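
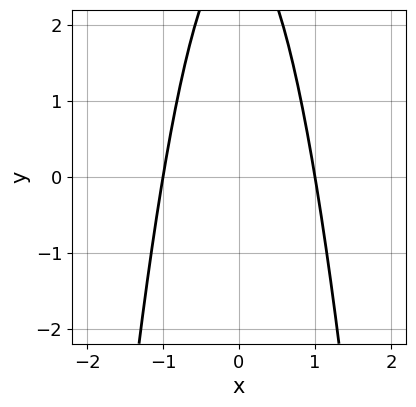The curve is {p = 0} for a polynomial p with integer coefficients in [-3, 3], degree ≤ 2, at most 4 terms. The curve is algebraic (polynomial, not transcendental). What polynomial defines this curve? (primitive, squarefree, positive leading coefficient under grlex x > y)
3*x^2 + y - 3

(a) deg p = 2. A generic line meets the curve in up to 2 points.
(b) Symmetries: mirror symmetry x ↦ −x ⇒ only even powers of x.
(c) Against the integer gridlines: among the integer gridlines, it crosses the x-axis at x ∈ {-1, 1}; it misses every integer gridline on the y-axis.
(d) Solving for integer coefficients yields p as stated.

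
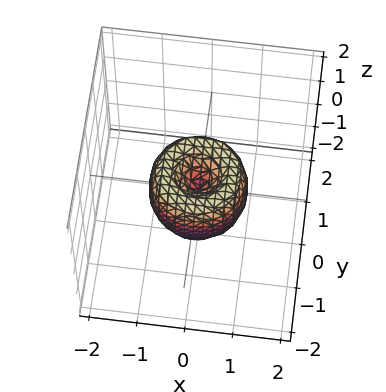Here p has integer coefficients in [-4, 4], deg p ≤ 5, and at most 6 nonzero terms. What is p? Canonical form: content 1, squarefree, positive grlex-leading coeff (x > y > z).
deg p = 4. No degree-3 surface has this shape.
Symmetries: the surface is invariant under rotation about z: p = q(x² + y², z).
From the visible intercepts: the x-axis gridline crossings are at x ∈ {-1, 0, 1}; the y-axis gridline crossings are at y ∈ {-1, 0, 1}; it meets the z-axis at z = 0 (among the integer gridlines); a circular section at z = 0 has radius exactly 1.
The integer polynomial consistent with all of this is the stated p.

2*x^4 + 4*x^2*y^2 + 2*y^4 - 2*x^2 - 2*y^2 + z^2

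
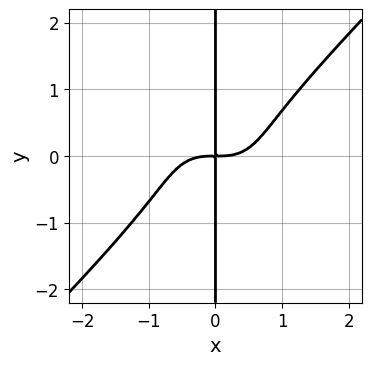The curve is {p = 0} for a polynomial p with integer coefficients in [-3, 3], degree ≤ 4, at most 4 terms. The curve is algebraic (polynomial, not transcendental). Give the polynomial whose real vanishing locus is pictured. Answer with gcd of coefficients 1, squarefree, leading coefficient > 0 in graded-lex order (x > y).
x^4 - x*y^3 - x*y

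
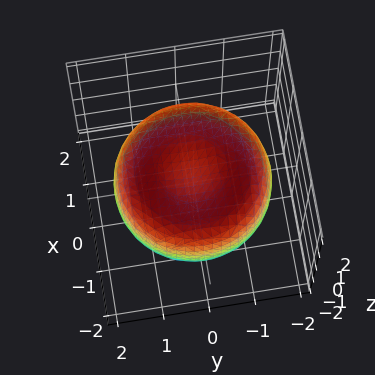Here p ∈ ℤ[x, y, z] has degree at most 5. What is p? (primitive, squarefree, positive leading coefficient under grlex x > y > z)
The degree is 4 — the shape is more complex than any degree-3 surface.
Symmetries: rotational symmetry about the z-axis ⇒ p depends on x, y only through x² + y².
Observable constraints: a circular section at z = 1 has radius exactly 1.
Putting this together gives p.

x^4 + 2*x^2*y^2 + y^4 - 2*x^2 - 2*y^2 + 3*z^2 - 2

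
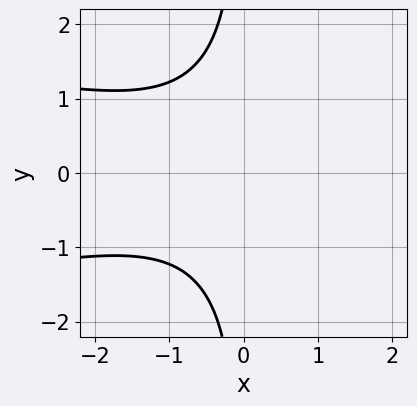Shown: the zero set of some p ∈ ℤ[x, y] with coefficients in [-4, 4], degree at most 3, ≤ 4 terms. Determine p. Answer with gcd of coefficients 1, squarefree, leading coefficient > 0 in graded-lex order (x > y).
2*x*y^2 + x^2 + x + 3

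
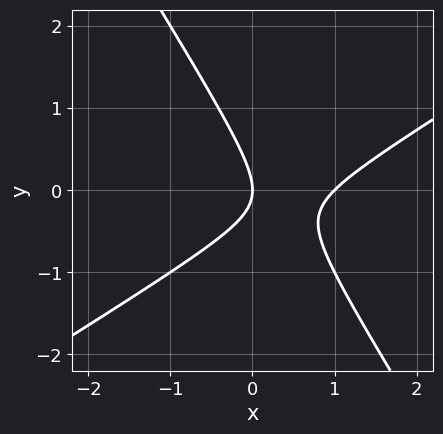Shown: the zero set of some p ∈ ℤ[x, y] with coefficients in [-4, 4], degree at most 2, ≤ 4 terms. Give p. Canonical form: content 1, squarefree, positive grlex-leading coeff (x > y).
x^2 - x*y - y^2 - x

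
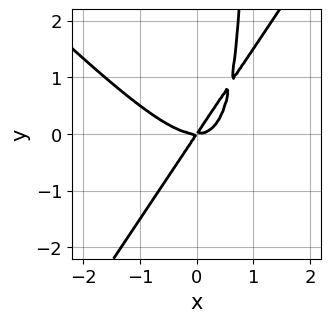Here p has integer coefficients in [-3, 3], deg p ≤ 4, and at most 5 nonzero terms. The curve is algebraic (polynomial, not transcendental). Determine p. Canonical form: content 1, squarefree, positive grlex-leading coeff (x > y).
(a) The degree is 3 — the shape is more complex than any degree-2 curve.
(b) Observable constraints: one y-axis crossing is at y = 0; it meets the x-axis at x = 0 (among the integer gridlines).
(c) Solving for integer coefficients yields p as stated.

3*x^3 + x^2*y - 2*x*y^2 - 3*x*y + 2*y^2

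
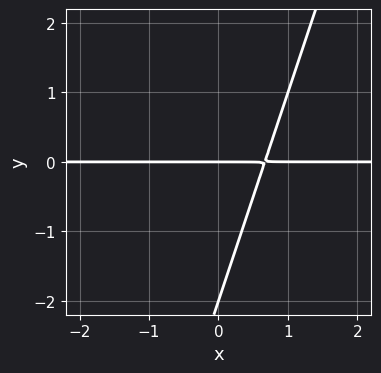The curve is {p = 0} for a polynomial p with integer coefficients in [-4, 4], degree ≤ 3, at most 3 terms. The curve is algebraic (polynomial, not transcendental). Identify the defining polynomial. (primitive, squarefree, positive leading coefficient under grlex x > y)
3*x*y - y^2 - 2*y

(a) deg p = 2. A generic line meets the curve in up to 2 points.
(b) Reading off the gridlines: the visible x-axis segment lies entirely on the curve; the y-axis gridline crossings are at y ∈ {-2, 0}.
(c) Matching integer coefficients to the picture gives p.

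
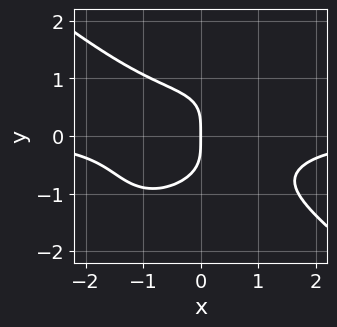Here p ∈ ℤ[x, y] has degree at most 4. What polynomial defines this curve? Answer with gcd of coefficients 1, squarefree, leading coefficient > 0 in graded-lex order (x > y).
2*x^3*y - x*y^3 + 3*y^4 + 3*x

First, degree: the shape is more complex than any degree-3 curve, so deg p = 4.
Then, against the integer gridlines: it meets the y-axis at y = 0 (among the integer gridlines); it meets the x-axis at x = 0 (among the integer gridlines).
Finally, these observations pin down the coefficients.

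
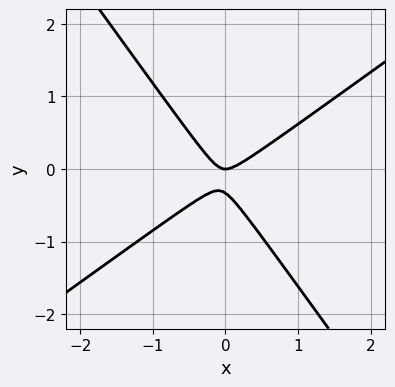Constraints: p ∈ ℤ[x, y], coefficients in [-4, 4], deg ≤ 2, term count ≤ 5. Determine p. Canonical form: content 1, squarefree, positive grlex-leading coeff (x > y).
(a) The degree is 2 — a generic line meets the curve in up to 2 points.
(b) From the visible intercepts: it meets the y-axis at y = 0 (among the integer gridlines); it meets the x-axis at x = 0 (among the integer gridlines).
(c) Assembling these constraints gives the stated polynomial.

3*x^2 - 2*x*y - 3*y^2 - y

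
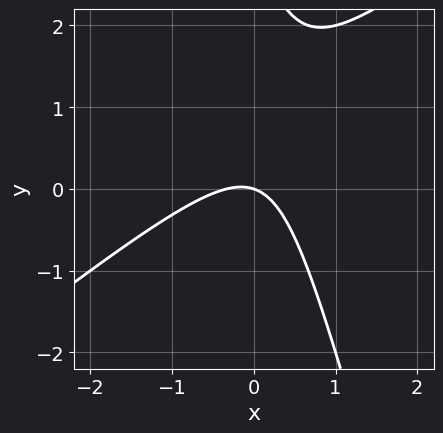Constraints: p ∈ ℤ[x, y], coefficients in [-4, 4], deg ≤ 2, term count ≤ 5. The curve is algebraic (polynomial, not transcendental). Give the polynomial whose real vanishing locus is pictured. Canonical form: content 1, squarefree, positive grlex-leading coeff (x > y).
3*x^2 - 3*x*y - y^2 + x + 3*y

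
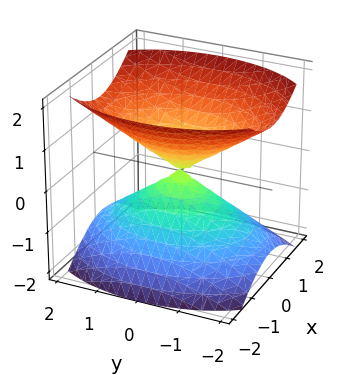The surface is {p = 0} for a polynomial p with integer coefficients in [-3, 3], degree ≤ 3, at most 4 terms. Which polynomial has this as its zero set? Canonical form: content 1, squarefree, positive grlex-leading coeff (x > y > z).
2*x^2 + y^2 - 2*z^2

First, the picture has 2 separate pieces. Treating them together as one polynomial.
Next, deg p = 2. A double cone through the origin; a quadric.
Next, symmetries: the x ↦ −x reflection is a symmetry, so x appears only in even powers; mirror symmetry y ↦ −y ⇒ only even powers of y; mirror symmetry z ↦ −z ⇒ only even powers of z.
Next, against the integer gridlines: it crosses the x-axis at the gridline x = 0; it meets the y-axis at y = 0 (among the integer gridlines); it crosses the z-axis at the gridline z = 0.
Finally, putting this together gives p.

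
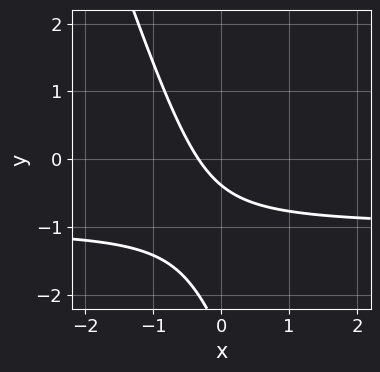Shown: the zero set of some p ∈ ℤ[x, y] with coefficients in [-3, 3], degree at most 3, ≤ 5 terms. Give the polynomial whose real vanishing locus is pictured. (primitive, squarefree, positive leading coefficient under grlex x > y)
1. deg p = 2. No degree-1 curve has this shape.
2. Putting this together gives p.

3*x*y + y^2 + 3*x + 3*y + 1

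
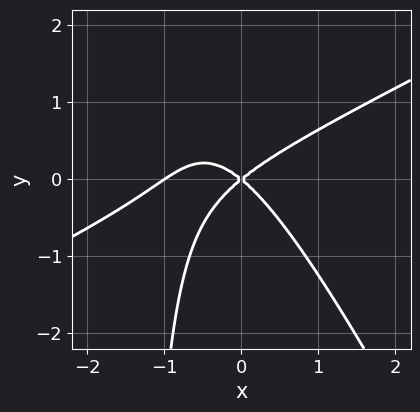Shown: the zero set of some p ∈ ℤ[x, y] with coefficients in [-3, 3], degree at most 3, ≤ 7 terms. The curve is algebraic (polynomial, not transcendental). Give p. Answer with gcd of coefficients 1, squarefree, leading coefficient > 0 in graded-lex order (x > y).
2*x^3 - 3*x^2*y - 2*x*y^2 + 2*x^2 - 3*y^2

First, deg p = 3.
Next, against the integer gridlines: one y-axis crossing is at y = 0; among the integer gridlines, it crosses the x-axis at x ∈ {-1, 0}.
Finally, assembling these constraints gives the stated polynomial.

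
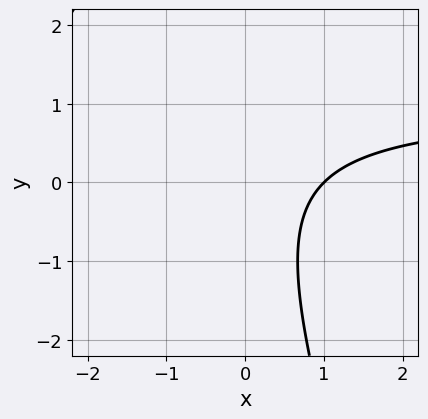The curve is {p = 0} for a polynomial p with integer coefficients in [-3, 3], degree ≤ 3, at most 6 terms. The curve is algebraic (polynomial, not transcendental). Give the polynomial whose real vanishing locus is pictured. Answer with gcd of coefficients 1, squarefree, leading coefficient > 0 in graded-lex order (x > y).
3*x*y + y^2 - 3*x + 3

1. Degree: a generic line meets the curve in up to 2 points, so deg p = 2.
2. Reading off the gridlines: it misses every integer gridline on the y-axis; one x-axis crossing is at x = 1.
3. The integer polynomial consistent with all of this is the stated p.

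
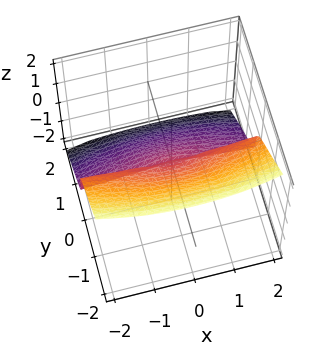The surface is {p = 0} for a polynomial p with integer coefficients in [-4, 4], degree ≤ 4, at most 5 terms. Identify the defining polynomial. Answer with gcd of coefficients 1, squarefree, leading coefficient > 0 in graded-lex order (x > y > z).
First, degree: the shape is more complex than any degree-2 surface, so deg p = 3.
Then, reading off the gridlines: one z-axis crossing is at z = 0; every point of the x-axis in the box is on the surface; one y-axis crossing is at y = 0.
Finally, matching integer coefficients to the picture gives p.

x^2*y + 3*y^3 + 3*z^3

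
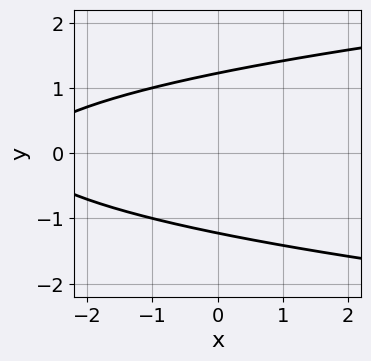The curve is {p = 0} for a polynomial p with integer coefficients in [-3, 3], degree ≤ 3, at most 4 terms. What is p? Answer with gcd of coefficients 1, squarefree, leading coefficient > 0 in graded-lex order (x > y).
First, degree: no degree-1 curve has this shape, so deg p = 2.
Then, symmetries: mirror symmetry y ↦ −y ⇒ only even powers of y.
Then, reading off the gridlines: no x-intercept at any integer in the box.
Finally, fitting integer coefficients to these (and the overall shape) gives p.

2*y^2 - x - 3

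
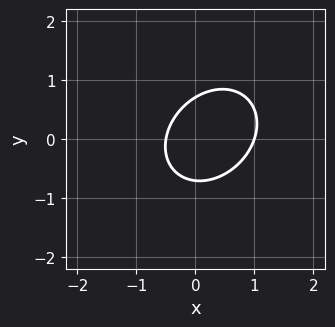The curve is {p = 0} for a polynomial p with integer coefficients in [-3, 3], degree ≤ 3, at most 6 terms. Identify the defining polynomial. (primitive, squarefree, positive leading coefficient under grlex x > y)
1. The degree is 2 — no degree-1 curve has this shape.
2. Reading off the gridlines: it crosses the x-axis at the gridline x = 1.
3. Putting this together gives p.

2*x^2 - x*y + 2*y^2 - x - 1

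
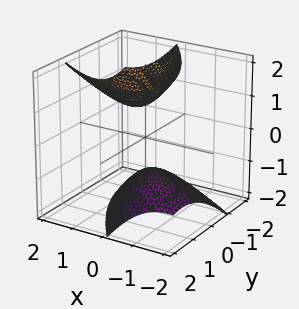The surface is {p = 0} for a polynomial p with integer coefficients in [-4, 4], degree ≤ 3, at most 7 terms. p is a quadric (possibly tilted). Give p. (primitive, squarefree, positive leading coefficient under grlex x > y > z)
First, there are 2 components. Treating them together as one polynomial.
Then, deg p = 2. A generic line meets the surface in up to 2 points.
Then, checking where it meets the axes: it misses every integer gridline on the y-axis; the surface avoids every integer x-axis point in the box; among the integer gridlines, it crosses the z-axis at z ∈ {-1, 1}.
Finally, putting this together gives p.

2*x^2 + 3*x*y - 2*x*z + 2*y^2 - 2*z^2 + 2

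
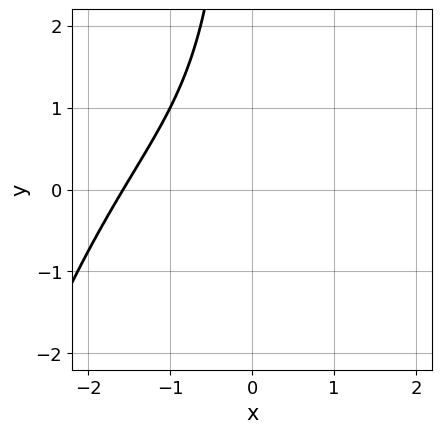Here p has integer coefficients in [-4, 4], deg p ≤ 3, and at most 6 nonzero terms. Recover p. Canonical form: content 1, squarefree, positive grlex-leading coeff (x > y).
x^3 + x^2 + 2*x*y + x + 3

1. deg p = 3. A generic line meets the curve in up to 3 points.
2. From the axis intercepts and sections: it misses every integer gridline on the y-axis.
3. The integer polynomial consistent with all of this is the stated p.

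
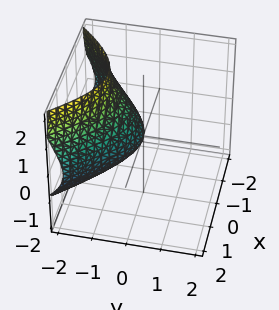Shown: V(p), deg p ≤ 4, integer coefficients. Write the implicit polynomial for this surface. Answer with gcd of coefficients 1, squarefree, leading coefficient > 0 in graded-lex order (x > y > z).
deg p = 3. The shape is more complex than any degree-2 surface.
Against the integer gridlines: it crosses the z-axis at the gridline z = 0; it meets the y-axis at y = 0 (among the integer gridlines); it crosses the x-axis at the gridline x = 0.
The integer polynomial consistent with all of this is the stated p.

z^3 - 2*x^2 + y^2 - 3*z^2 - 3*y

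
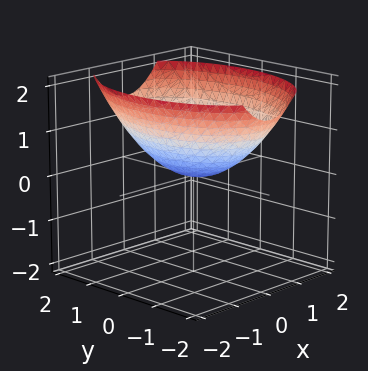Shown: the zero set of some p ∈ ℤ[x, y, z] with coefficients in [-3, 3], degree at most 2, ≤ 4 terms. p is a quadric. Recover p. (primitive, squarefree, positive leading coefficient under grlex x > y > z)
2*x^2 + y^2 - 3*z

First, deg p = 2. A single bowl opening along one axis; a quadric.
Then, symmetries: it's symmetric under y → −y, forcing even powers of y; mirror symmetry x ↦ −x ⇒ only even powers of x.
Next, checking where it meets the axes: it crosses the x-axis at the gridline x = 0; it crosses the z-axis at the gridline z = 0; it crosses the y-axis at the gridline y = 0.
Finally, the integer polynomial consistent with all of this is the stated p.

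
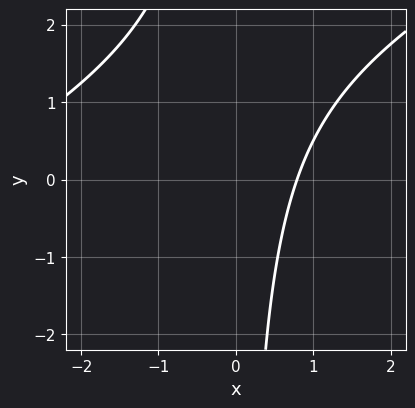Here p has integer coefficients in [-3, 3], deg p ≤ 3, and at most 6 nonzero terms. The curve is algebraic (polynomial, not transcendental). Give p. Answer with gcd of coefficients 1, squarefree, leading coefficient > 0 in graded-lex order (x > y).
x^2 - 2*x*y + 3*x - 3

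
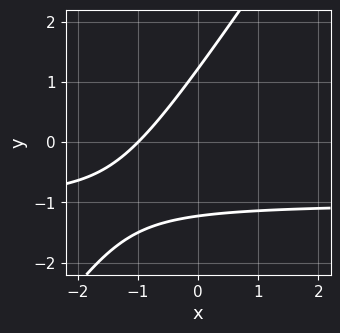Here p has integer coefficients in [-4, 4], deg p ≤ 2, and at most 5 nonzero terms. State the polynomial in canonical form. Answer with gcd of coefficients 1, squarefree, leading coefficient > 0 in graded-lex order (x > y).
1. deg p = 2. The shape is more complex than any degree-1 curve.
2. From the axis intercepts and sections: one x-axis crossing is at x = -1.
3. The integer polynomial consistent with all of this is the stated p.

3*x*y - 2*y^2 + 3*x + 3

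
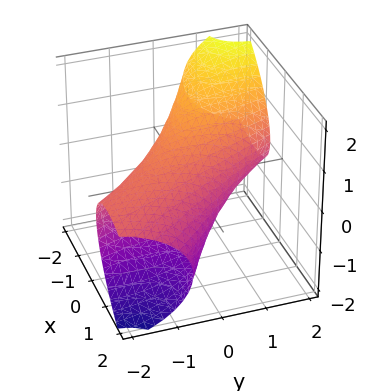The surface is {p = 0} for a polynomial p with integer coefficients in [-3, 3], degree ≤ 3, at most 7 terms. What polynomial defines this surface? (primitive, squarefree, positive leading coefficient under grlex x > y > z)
(a) deg p = 2. A generic line meets the surface in up to 2 points.
(b) From the axis intercepts and sections: the x-axis gridline crossings are at x ∈ {-1, 1}.
(c) Assembling these constraints gives the stated polynomial.

2*x^2 + 3*x*y + 3*x*z + y^2 + 3*z^2 - 2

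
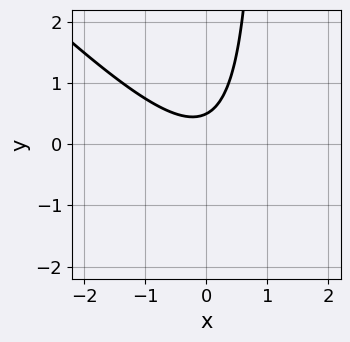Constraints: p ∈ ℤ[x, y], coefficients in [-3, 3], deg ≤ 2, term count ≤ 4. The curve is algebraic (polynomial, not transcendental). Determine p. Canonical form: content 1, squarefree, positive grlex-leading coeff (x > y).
2*x^2 + 2*x*y - 2*y + 1

(a) The degree is 2 — no degree-1 curve has this shape.
(b) Checking where it meets the axes: no x-intercept at any integer in the box.
(c) Assembling these constraints gives the stated polynomial.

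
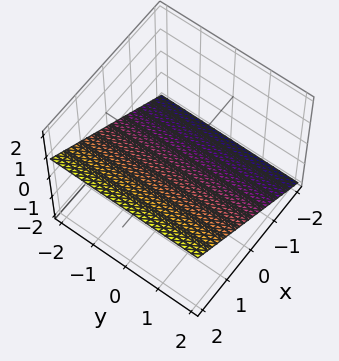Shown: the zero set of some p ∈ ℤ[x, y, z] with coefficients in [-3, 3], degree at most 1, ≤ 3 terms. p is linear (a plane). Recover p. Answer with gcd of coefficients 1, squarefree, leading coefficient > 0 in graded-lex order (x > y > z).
2*x - 3*z - 2

1. deg p = 1. Every cross-section is a straight line — this is a plane.
2. From the axis intercepts and sections: it meets the x-axis at x = 1 (among the integer gridlines); the surface avoids every integer y-axis point in the box.
3. Assembling these constraints gives the stated polynomial.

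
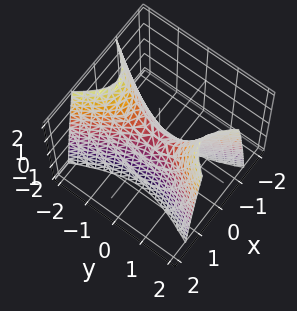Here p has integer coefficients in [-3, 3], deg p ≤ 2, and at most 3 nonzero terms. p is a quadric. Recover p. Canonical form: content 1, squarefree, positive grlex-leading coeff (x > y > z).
First, the degree is 2 — a saddle surface; a quadric.
Then, symmetries: the x ↦ −x reflection is a symmetry, so x appears only in even powers; it's symmetric under y → −y, forcing even powers of y.
Then, from the axis intercepts and sections: one x-axis crossing is at x = 0; it crosses the z-axis at the gridline z = 0.
Finally, assembling these constraints gives the stated polynomial.

3*x^2 - y^2 + z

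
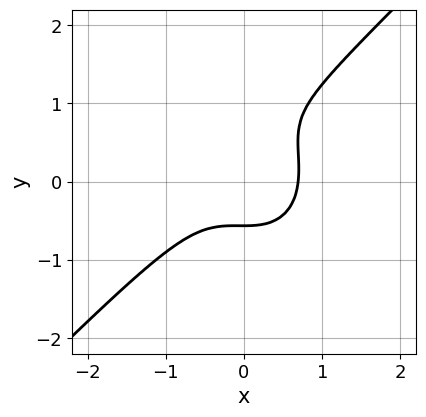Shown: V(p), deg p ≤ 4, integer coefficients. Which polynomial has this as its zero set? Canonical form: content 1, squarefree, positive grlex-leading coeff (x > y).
3*x^3 - x^2*y - 2*y^3 + 2*y^2 - 1

1. The degree is 3 — a generic line meets the curve in up to 3 points.
2. Matching integer coefficients to the picture gives p.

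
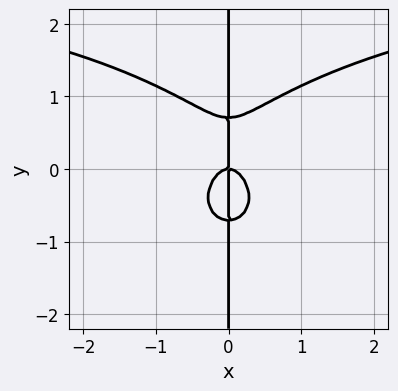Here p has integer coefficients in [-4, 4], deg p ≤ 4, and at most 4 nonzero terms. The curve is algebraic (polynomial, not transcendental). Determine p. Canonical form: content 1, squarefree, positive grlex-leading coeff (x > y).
1. deg p = 4. A generic line meets the curve in up to 4 points.
2. From the visible intercepts: one x-axis crossing is at x = 0; every point of the y-axis in the box is on the curve.
3. Fitting integer coefficients to these (and the overall shape) gives p.

x^3*y + 2*x*y^3 - 3*x^3 - x*y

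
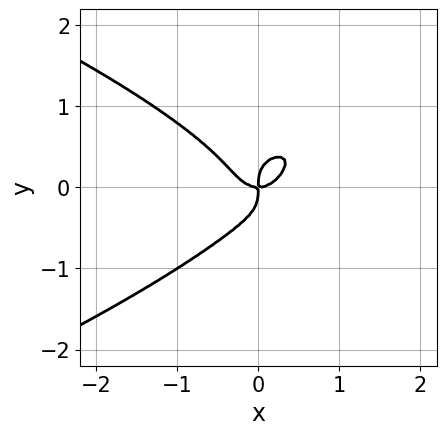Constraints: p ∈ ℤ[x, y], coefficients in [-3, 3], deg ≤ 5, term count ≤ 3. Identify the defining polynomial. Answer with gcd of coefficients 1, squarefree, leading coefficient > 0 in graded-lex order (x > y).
(a) Degree: a generic line meets the curve in up to 4 points, so deg p = 4.
(b) From the axis intercepts and sections: one x-axis crossing is at x = 0; it crosses the y-axis at the gridline y = 0.
(c) Together with the visible shape, these determine p as stated.

3*y^4 + 2*x^3 - x*y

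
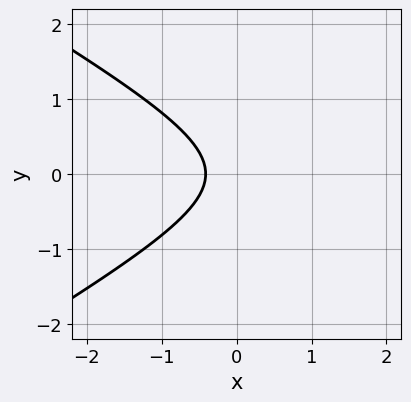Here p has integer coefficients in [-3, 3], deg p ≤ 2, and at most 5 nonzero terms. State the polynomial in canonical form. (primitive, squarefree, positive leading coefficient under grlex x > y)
x^2 - 3*y^2 - 2*x - 1

The degree is 2 — no degree-1 curve has this shape.
Symmetries: it's symmetric under y → −y, forcing even powers of y.
Reading off the gridlines: it misses every integer gridline on the y-axis.
Putting this together gives p.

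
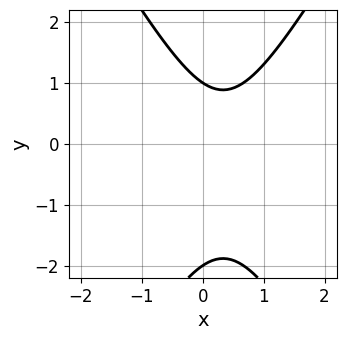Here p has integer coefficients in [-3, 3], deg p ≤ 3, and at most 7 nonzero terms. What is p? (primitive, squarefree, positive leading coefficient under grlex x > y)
3*x^2 - y^2 - 2*x - y + 2

1. deg p = 2. The shape is more complex than any degree-1 curve.
2. Observable constraints: the curve avoids every integer x-axis point in the box; the y-axis gridline crossings are at y ∈ {-2, 1}.
3. Solving for integer coefficients yields p as stated.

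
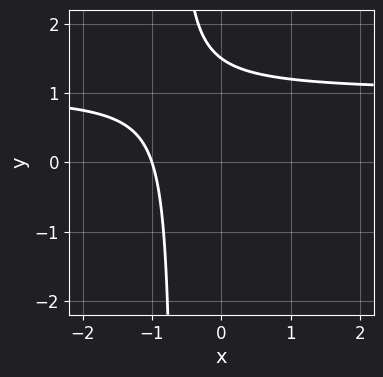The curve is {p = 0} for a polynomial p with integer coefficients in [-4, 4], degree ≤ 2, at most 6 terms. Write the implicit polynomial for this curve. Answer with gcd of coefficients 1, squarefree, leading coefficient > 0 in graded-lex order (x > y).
First, degree: no degree-1 curve has this shape, so deg p = 2.
Then, observable constraints: it meets the x-axis at x = -1 (among the integer gridlines).
Finally, together with the visible shape, these determine p as stated.

3*x*y - 3*x + 2*y - 3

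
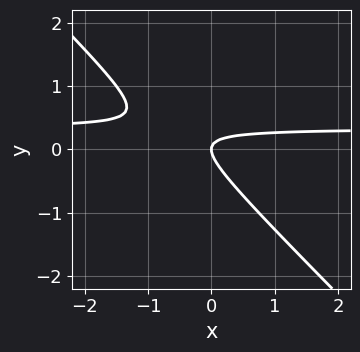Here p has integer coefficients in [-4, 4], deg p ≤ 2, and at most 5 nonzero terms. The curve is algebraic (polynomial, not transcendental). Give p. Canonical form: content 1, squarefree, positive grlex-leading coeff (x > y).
(a) Degree: the shape is more complex than any degree-1 curve, so deg p = 2.
(b) Against the integer gridlines: one x-axis crossing is at x = 0; one y-axis crossing is at y = 0.
(c) Assembling these constraints gives the stated polynomial.

3*x*y + 3*y^2 - x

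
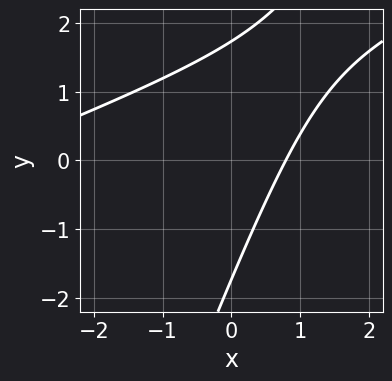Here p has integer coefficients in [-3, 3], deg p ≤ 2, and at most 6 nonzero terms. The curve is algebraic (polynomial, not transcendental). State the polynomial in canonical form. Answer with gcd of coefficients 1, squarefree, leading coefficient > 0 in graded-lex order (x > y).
(a) Degree: no degree-1 curve has this shape, so deg p = 2.
(b) Putting this together gives p.

x^2 - 3*x*y + y^2 + 3*x - 3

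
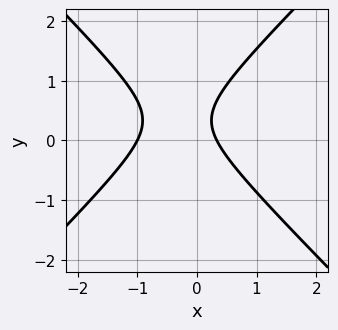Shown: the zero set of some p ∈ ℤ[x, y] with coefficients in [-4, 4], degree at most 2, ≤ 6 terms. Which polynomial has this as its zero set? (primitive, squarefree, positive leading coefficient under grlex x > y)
(a) The degree is 2 — no degree-1 curve has this shape.
(b) Observable constraints: it meets the x-axis at x = -1 (among the integer gridlines); no y-intercept at any integer in the box.
(c) These observations pin down the coefficients.

3*x^2 - 3*y^2 + 2*x + 2*y - 1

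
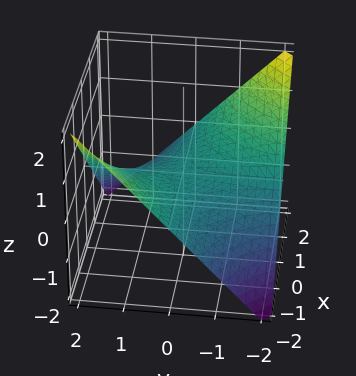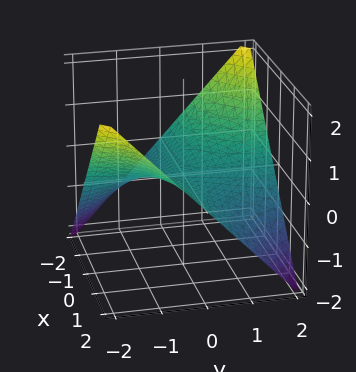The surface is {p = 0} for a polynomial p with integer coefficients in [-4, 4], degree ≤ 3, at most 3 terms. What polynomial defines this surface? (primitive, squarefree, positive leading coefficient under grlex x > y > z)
Degree: a saddle surface; a quadric, so deg p = 2.
Reading off the gridlines: the visible y-axis segment lies entirely on the surface; the visible x-axis segment lies entirely on the surface; it crosses the z-axis at the gridline z = 0.
Matching integer coefficients to the picture gives p.

x*y + 2*z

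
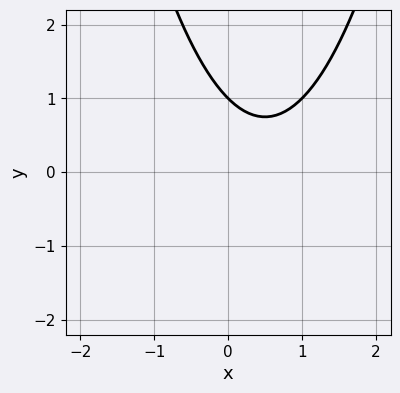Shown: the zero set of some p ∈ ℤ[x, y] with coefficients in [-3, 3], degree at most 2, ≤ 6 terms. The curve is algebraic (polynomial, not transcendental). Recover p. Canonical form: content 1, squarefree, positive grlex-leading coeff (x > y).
x^2 - x - y + 1

First, degree: the shape is more complex than any degree-1 curve, so deg p = 2.
Next, reading off the gridlines: no x-intercept at any integer in the box; it crosses the y-axis at the gridline y = 1.
Finally, together with the visible shape, these determine p as stated.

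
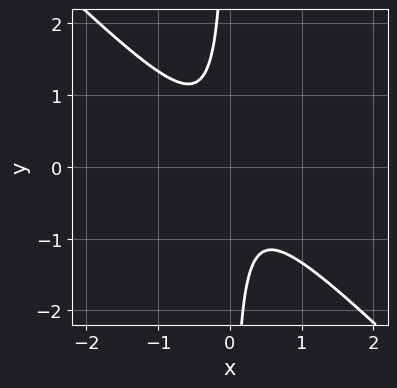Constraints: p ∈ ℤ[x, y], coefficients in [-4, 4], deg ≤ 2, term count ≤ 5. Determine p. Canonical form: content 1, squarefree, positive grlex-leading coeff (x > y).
3*x^2 + 3*x*y + 1

(a) Degree: the shape is more complex than any degree-1 curve, so deg p = 2.
(b) Against the integer gridlines: it misses every integer gridline on the x-axis; the curve avoids every integer y-axis point in the box.
(c) These observations pin down the coefficients.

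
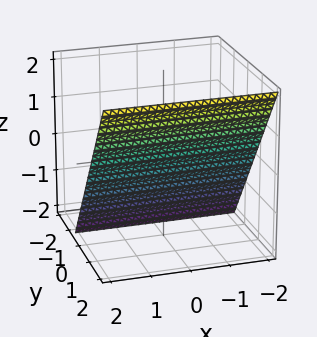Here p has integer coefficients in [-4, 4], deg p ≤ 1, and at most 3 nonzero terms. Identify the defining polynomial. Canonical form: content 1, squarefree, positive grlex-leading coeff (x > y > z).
3*y - 2*z - 2

The degree is 1 — every cross-section is a straight line — this is a plane.
From the axis intercepts and sections: it meets the z-axis at z = -1 (among the integer gridlines); no x-intercept at any integer in the box.
Together with the visible shape, these determine p as stated.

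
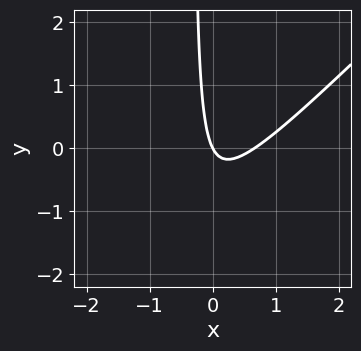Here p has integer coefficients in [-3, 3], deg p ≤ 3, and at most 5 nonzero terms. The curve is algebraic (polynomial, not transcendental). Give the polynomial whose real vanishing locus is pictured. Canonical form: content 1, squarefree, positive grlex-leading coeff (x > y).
3*x^2 - 3*x*y - 2*x - y

First, degree: the shape is more complex than any degree-1 curve, so deg p = 2.
Then, reading off the gridlines: it crosses the x-axis at the gridline x = 0; it meets the y-axis at y = 0 (among the integer gridlines).
Finally, solving for integer coefficients yields p as stated.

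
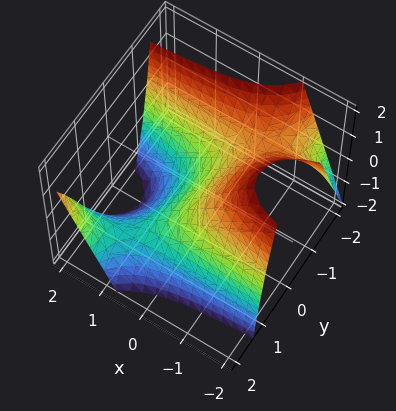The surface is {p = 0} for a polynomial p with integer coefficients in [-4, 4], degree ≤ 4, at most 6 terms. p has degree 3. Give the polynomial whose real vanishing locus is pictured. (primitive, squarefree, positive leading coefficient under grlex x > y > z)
(a) deg p = 3. A generic line meets the surface in up to 3 points.
(b) From the axis intercepts and sections: one z-axis crossing is at z = 0; one y-axis crossing is at y = 0; one x-axis crossing is at x = 0.
(c) Matching integer coefficients to the picture gives p.

2*x*y^2 - y^3 - 3*x - 2*z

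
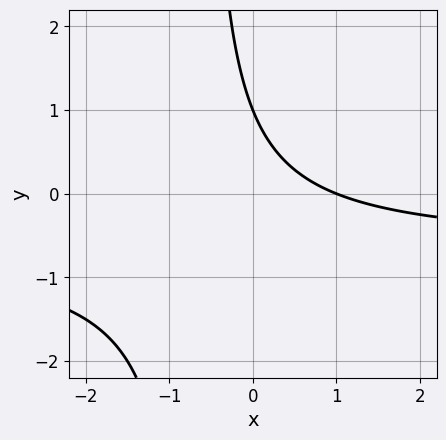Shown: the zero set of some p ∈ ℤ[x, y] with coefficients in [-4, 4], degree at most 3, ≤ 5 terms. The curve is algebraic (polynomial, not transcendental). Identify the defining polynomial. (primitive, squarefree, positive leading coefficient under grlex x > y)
3*x*y + 2*x + 2*y - 2

First, deg p = 2. A generic line meets the curve in up to 2 points.
Next, from the axis intercepts and sections: it crosses the x-axis at the gridline x = 1; it crosses the y-axis at the gridline y = 1.
Finally, these observations pin down the coefficients.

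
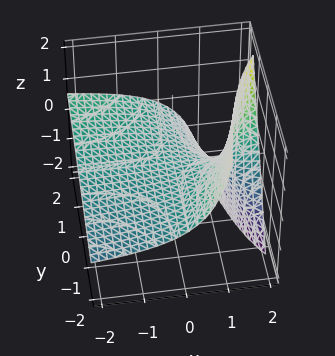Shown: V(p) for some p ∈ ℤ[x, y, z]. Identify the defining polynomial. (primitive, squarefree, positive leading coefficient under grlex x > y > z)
x*y - 2*x*z + 3*z

deg p = 2. A generic line meets the surface in up to 2 points.
From the axis intercepts and sections: the visible y-axis segment lies entirely on the surface; every point of the x-axis in the box is on the surface; it meets the z-axis at z = 0 (among the integer gridlines).
Putting this together gives p.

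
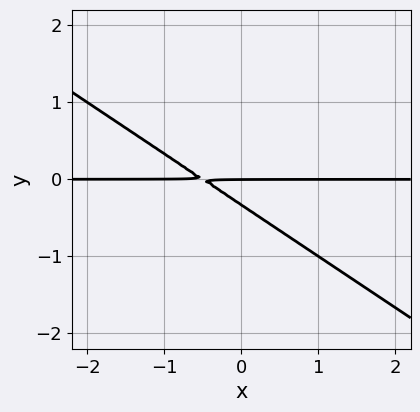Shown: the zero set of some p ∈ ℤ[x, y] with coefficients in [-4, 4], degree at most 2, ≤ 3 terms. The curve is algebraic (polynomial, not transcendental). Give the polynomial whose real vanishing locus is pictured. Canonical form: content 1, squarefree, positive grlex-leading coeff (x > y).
deg p = 2. The shape is more complex than any degree-1 curve.
Observable constraints: one y-axis crossing is at y = 0; every point of the x-axis in the box is on the curve.
These observations pin down the coefficients.

2*x*y + 3*y^2 + y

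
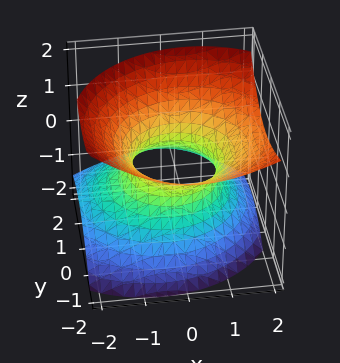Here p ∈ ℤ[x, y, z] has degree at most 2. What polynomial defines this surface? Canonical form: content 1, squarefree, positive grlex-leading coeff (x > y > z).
2*x^2 - x*z + 2*y^2 + 2*y*z - 3*z^2 - 2

1. deg p = 2.
2. From the axis intercepts and sections: the x-axis gridline crossings are at x ∈ {-1, 1}; among the integer gridlines, it crosses the y-axis at y ∈ {-1, 1}; the surface avoids every integer z-axis point in the box.
3. The integer polynomial consistent with all of this is the stated p.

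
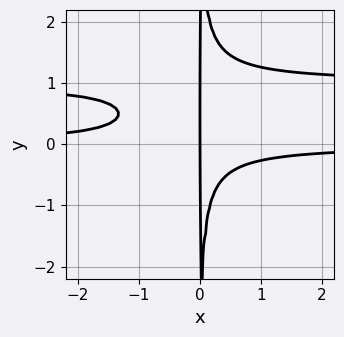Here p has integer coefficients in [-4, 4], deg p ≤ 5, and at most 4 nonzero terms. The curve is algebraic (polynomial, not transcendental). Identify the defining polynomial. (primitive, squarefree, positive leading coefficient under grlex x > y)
3*x^2*y^2 - 3*x^2*y - x

(a) The degree is 4 — the shape is more complex than any degree-3 curve.
(b) Against the integer gridlines: the visible y-axis segment lies entirely on the curve; it crosses the x-axis at the gridline x = 0.
(c) Fitting integer coefficients to these (and the overall shape) gives p.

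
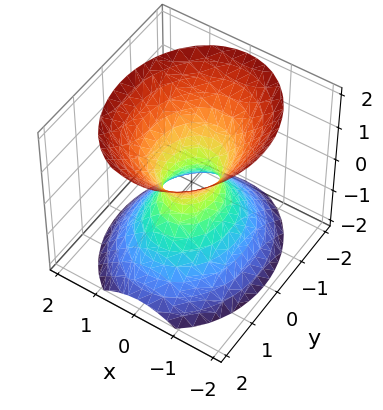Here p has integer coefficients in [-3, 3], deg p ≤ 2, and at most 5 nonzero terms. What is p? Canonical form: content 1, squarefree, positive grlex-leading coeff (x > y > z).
3*x^2 + 2*y^2 - 2*z^2 - 1

1. Degree: one connected sheet with a waist; a quadric, so deg p = 2.
2. Symmetries: mirror symmetry y ↦ −y ⇒ only even powers of y; mirror symmetry x ↦ −x ⇒ only even powers of x; it's symmetric under z → −z, forcing even powers of z.
3. Against the integer gridlines: it misses every integer gridline on the z-axis.
4. Solving for integer coefficients yields p as stated.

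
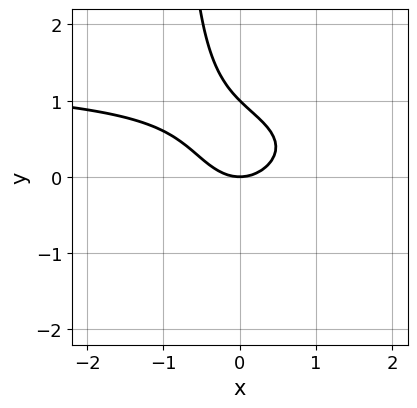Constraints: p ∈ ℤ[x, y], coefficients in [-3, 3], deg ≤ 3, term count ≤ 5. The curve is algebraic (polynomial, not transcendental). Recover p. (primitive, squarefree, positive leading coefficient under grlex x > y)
First, deg p = 3.
Next, checking where it meets the axes: one x-axis crossing is at x = 0; the y-axis gridline crossings are at y ∈ {0, 1}.
Finally, assembling these constraints gives the stated polynomial.

2*x^2*y - 3*x*y^2 - 3*x^2 - 3*y^2 + 3*y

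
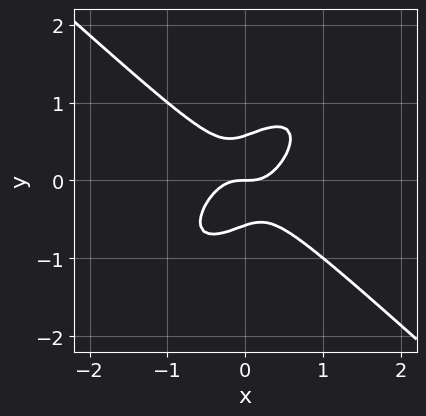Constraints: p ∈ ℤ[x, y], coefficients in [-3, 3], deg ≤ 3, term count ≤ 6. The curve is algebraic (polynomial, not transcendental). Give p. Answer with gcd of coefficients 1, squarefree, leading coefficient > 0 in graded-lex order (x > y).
First, the degree is 3 — no degree-2 curve has this shape.
Next, checking where it meets the axes: it meets the x-axis at x = 0 (among the integer gridlines); it meets the y-axis at y = 0 (among the integer gridlines).
Finally, the integer polynomial consistent with all of this is the stated p.

3*x^3 - x^2*y - 2*x*y^2 + 3*y^3 - y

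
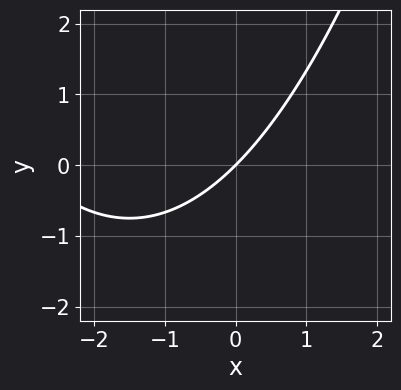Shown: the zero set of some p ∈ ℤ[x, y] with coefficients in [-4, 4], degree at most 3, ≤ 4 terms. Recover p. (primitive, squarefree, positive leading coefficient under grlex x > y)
x^2 + 3*x - 3*y

1. The degree is 2 — the shape is more complex than any degree-1 curve.
2. Against the integer gridlines: it crosses the x-axis at the gridline x = 0; it meets the y-axis at y = 0 (among the integer gridlines).
3. The integer polynomial consistent with all of this is the stated p.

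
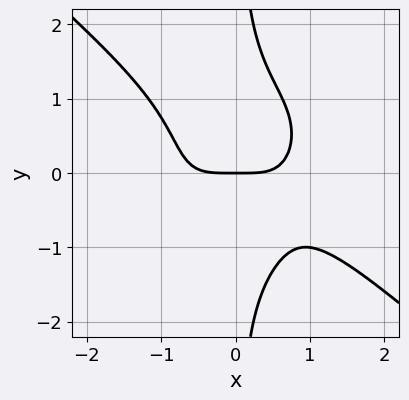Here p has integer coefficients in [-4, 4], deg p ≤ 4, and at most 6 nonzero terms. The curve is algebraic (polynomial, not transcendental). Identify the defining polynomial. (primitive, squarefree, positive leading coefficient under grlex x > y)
2*x^4 + 3*x*y^3 + 2*x^2*y - 3*y

The degree is 4 — no degree-3 curve has this shape.
From the visible intercepts: it crosses the y-axis at the gridline y = 0; one x-axis crossing is at x = 0.
Fitting integer coefficients to these (and the overall shape) gives p.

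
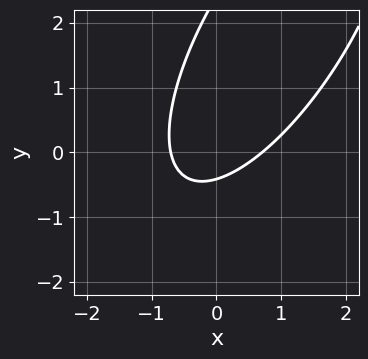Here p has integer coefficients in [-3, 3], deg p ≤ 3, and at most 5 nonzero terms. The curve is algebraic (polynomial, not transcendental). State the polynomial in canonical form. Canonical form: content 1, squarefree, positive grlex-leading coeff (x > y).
2*x^2 - 2*x*y + y^2 - 2*y - 1

(a) Degree: no degree-1 curve has this shape, so deg p = 2.
(b) Matching integer coefficients to the picture gives p.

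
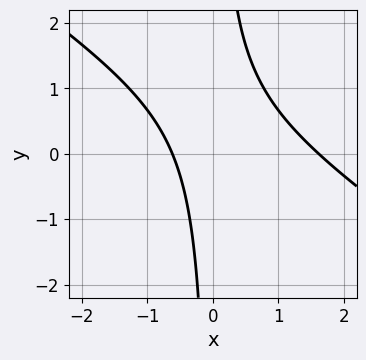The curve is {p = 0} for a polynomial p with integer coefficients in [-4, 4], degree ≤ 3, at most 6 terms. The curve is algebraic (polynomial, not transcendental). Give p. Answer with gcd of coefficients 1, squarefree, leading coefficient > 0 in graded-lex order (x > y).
1. deg p = 2.
2. Checking where it meets the axes: it misses every integer gridline on the y-axis.
3. Putting this together gives p.

2*x^2 + 3*x*y - 2*x - 2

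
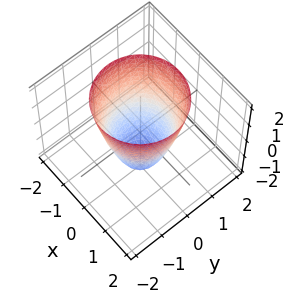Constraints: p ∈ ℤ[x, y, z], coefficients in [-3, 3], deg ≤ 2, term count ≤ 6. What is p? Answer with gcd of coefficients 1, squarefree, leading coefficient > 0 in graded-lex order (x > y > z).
2*x^2 + 2*y^2 - z - 2

Degree: a generic line meets the surface in up to 2 points, so deg p = 2.
Symmetries: rotational symmetry about the z-axis ⇒ p depends on x, y only through x² + y².
From the axis intercepts and sections: one z-axis crossing is at z = -2; the y-axis gridline crossings are at y ∈ {-1, 1}.
Assembling these constraints gives the stated polynomial.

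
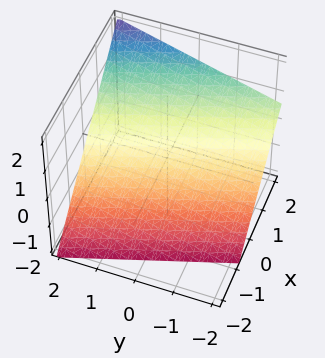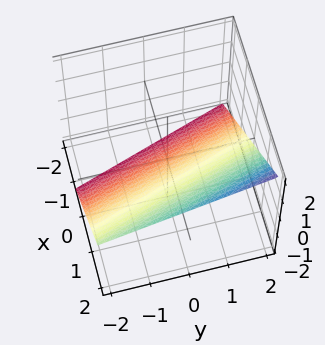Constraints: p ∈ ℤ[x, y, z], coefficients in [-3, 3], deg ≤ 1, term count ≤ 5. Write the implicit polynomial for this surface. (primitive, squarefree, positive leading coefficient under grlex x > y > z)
First, deg p = 1. The surface is flat (a plane).
Next, observable constraints: it meets the y-axis at y = 2 (among the integer gridlines).
Finally, these observations pin down the coefficients.

3*x + y - 3*z - 2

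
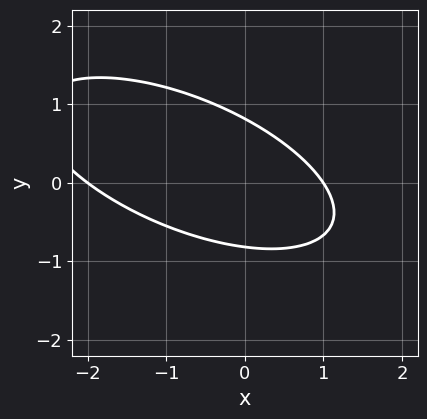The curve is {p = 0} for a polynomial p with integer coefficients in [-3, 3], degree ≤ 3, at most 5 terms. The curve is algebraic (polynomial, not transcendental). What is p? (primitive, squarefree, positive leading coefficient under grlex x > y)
First, degree: the shape is more complex than any degree-1 curve, so deg p = 2.
Then, against the integer gridlines: among the integer gridlines, it crosses the x-axis at x ∈ {-2, 1}.
Finally, together with the visible shape, these determine p as stated.

x^2 + 2*x*y + 3*y^2 + x - 2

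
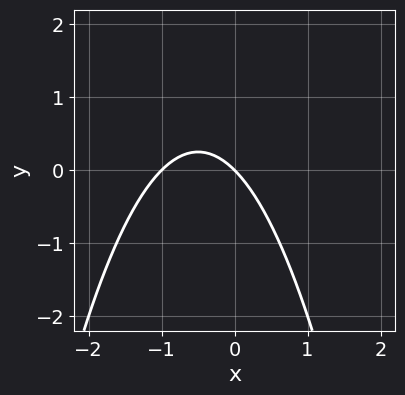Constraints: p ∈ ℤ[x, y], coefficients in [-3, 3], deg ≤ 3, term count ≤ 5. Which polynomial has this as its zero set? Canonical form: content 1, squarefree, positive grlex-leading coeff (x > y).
x^2 + x + y

The degree is 2 — a generic line meets the curve in up to 2 points.
Reading off the gridlines: it crosses the y-axis at the gridline y = 0; the x-axis gridline crossings are at x ∈ {-1, 0}.
Assembling these constraints gives the stated polynomial.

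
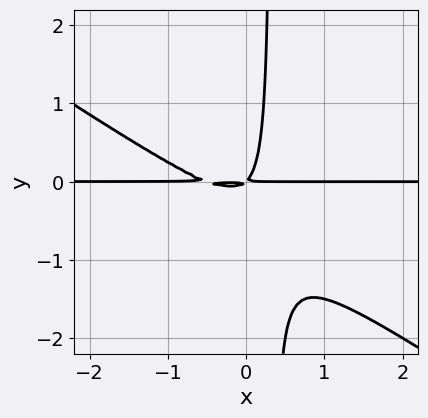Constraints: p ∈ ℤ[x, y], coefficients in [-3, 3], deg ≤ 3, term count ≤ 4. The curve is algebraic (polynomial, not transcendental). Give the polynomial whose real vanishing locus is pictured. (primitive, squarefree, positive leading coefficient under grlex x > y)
1. deg p = 3. A generic line meets the curve in up to 3 points.
2. Checking where it meets the axes: the visible x-axis segment lies entirely on the curve.
3. Solving for integer coefficients yields p as stated.

2*x^2*y + 3*x*y^2 + x*y - y^2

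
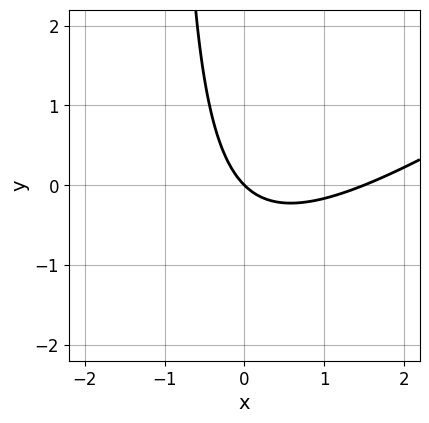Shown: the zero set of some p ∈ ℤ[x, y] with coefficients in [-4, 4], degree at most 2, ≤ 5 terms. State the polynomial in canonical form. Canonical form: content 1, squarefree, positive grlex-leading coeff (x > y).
2*x^2 - 3*x*y - 3*x - 3*y

1. Degree: no degree-1 curve has this shape, so deg p = 2.
2. Reading off the gridlines: it crosses the y-axis at the gridline y = 0; it crosses the x-axis at the gridline x = 0.
3. These observations pin down the coefficients.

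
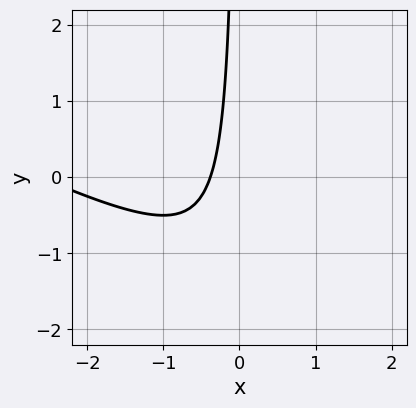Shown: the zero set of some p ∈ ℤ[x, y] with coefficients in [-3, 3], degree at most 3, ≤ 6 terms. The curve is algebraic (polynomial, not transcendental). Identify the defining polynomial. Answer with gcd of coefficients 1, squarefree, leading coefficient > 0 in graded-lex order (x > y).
x^2 + 2*x*y + 3*x + 1

(a) Degree: no degree-1 curve has this shape, so deg p = 2.
(b) Reading off the gridlines: the curve avoids every integer y-axis point in the box.
(c) Solving for integer coefficients yields p as stated.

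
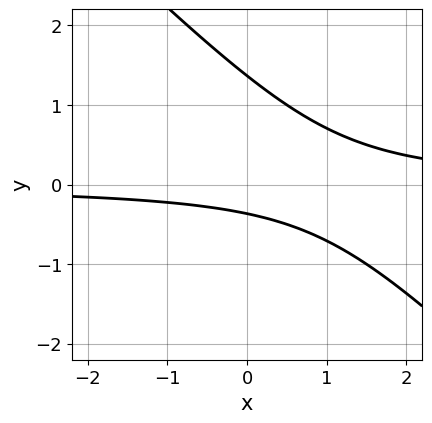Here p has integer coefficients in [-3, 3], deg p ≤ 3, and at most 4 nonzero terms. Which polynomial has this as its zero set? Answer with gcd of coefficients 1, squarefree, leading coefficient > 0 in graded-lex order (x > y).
First, the degree is 2 — a generic line meets the curve in up to 2 points.
Then, from the visible intercepts: no x-intercept at any integer in the box.
Finally, assembling these constraints gives the stated polynomial.

2*x*y + 2*y^2 - 2*y - 1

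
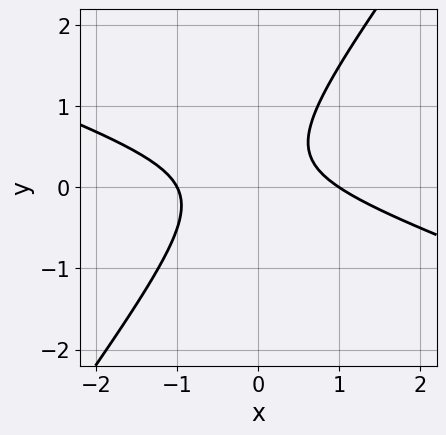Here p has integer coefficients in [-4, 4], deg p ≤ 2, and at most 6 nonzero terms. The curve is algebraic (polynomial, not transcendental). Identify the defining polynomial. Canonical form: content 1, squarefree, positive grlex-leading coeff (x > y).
x^2 + 2*x*y - 2*y^2 + y - 1

1. Degree: the shape is more complex than any degree-1 curve, so deg p = 2.
2. Reading off the gridlines: the x-axis gridline crossings are at x ∈ {-1, 1}; no y-intercept at any integer in the box.
3. Fitting integer coefficients to these (and the overall shape) gives p.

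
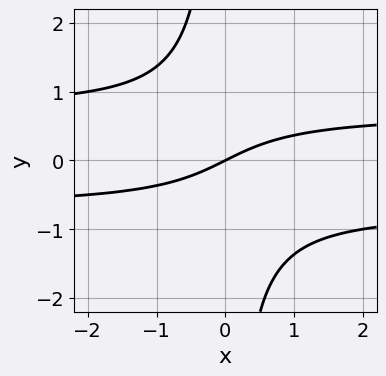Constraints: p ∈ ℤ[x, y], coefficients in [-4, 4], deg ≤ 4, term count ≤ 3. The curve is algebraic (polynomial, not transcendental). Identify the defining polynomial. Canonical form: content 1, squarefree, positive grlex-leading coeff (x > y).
2*x*y^2 - x + 2*y

First, the degree is 3 — a generic line meets the curve in up to 3 points.
Next, reading off the gridlines: it crosses the x-axis at the gridline x = 0; one y-axis crossing is at y = 0.
Finally, assembling these constraints gives the stated polynomial.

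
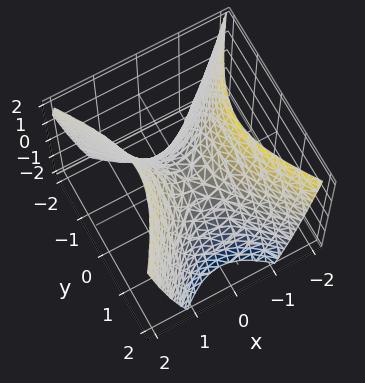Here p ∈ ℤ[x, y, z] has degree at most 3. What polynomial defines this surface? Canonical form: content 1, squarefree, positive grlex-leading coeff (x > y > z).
First, degree: a saddle surface; a quadric, so deg p = 2.
Then, symmetries: the x ↦ −x reflection is a symmetry, so x appears only in even powers; mirror symmetry y ↦ −y ⇒ only even powers of y.
Next, against the integer gridlines: it meets the y-axis at y = 0 (among the integer gridlines); one x-axis crossing is at x = 0.
Finally, solving for integer coefficients yields p as stated.

3*x^2 - 2*y^2 - 2*z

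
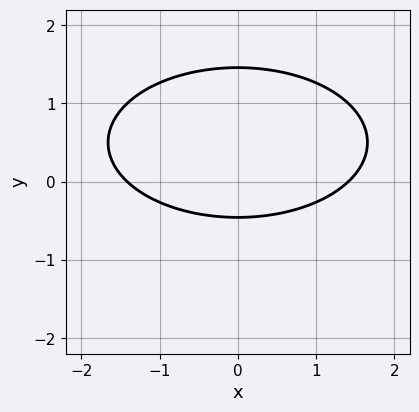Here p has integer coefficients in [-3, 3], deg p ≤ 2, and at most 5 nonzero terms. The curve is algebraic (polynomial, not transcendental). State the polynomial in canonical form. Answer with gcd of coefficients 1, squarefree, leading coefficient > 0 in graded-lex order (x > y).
Degree: the shape is more complex than any degree-1 curve, so deg p = 2.
Symmetries: mirror symmetry x ↦ −x ⇒ only even powers of x.
Matching integer coefficients to the picture gives p.

x^2 + 3*y^2 - 3*y - 2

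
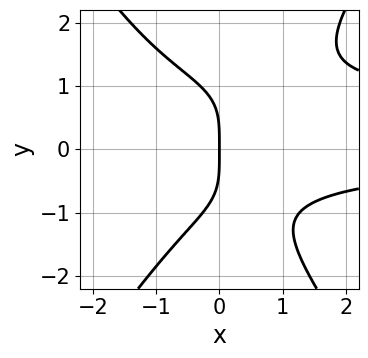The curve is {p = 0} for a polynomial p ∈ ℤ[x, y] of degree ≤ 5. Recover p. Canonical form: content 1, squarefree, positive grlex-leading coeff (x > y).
First, degree: no degree-3 curve has this shape, so deg p = 4.
Then, reading off the gridlines: it meets the y-axis at y = 0 (among the integer gridlines); one x-axis crossing is at x = 0.
Finally, putting this together gives p.

2*x^2*y^2 - y^4 - x^2*y - 3*x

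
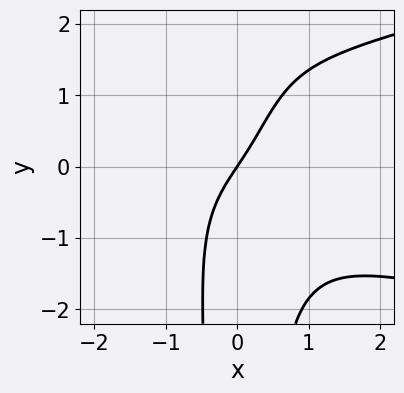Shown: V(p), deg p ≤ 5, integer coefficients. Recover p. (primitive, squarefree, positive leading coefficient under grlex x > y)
2*x^2*y^2 - 2*x^3 - x^2*y - 3*x + 2*y

First, deg p = 4.
Then, against the integer gridlines: it meets the x-axis at x = 0 (among the integer gridlines); it crosses the y-axis at the gridline y = 0.
Finally, assembling these constraints gives the stated polynomial.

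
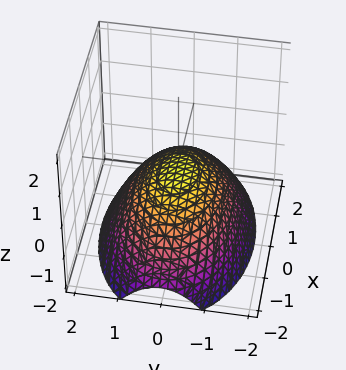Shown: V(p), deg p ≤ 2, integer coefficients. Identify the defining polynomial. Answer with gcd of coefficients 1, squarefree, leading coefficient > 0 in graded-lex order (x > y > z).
x^2 + 2*y^2 + 3*z

deg p = 2. A single bowl opening along one axis; a quadric.
Symmetries: mirror symmetry x ↦ −x ⇒ only even powers of x; the y ↦ −y reflection is a symmetry, so y appears only in even powers.
From the visible intercepts: it meets the y-axis at y = 0 (among the integer gridlines); it meets the x-axis at x = 0 (among the integer gridlines); one z-axis crossing is at z = 0.
Matching integer coefficients to the picture gives p.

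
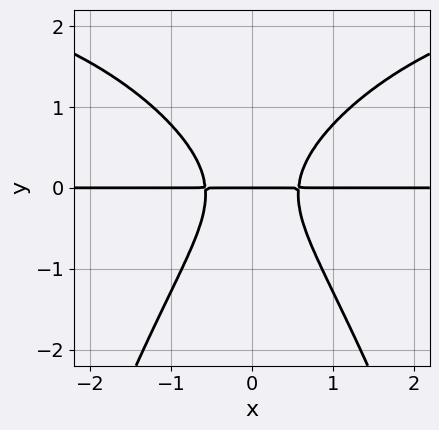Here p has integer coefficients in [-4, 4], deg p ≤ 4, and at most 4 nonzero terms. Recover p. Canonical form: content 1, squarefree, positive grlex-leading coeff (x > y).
x^2*y^2 - 3*x^2*y + 2*y^3 + y

First, the degree is 4 — a generic line meets the curve in up to 4 points.
Then, symmetries: the x ↦ −x reflection is a symmetry, so x appears only in even powers.
Then, against the integer gridlines: it meets the y-axis at y = 0 (among the integer gridlines); the visible x-axis segment lies entirely on the curve.
Finally, putting this together gives p.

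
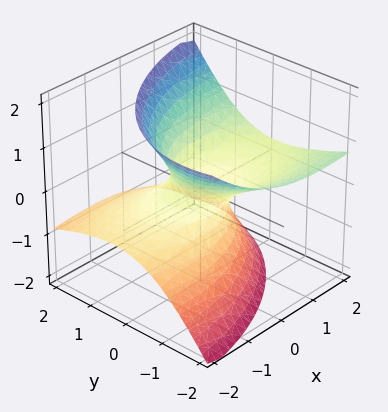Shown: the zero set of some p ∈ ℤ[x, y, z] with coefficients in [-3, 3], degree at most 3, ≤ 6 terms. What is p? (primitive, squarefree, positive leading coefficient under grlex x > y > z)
Degree: the shape is more complex than any degree-1 surface, so deg p = 2.
From the axis intercepts and sections: among the integer gridlines, it crosses the x-axis at x ∈ {-1, 1}; no z-intercept at any integer in the box.
Together with the visible shape, these determine p as stated.

x^2 - 3*x*z + 2*y^2 + 3*y*z - 3*z^2 - 1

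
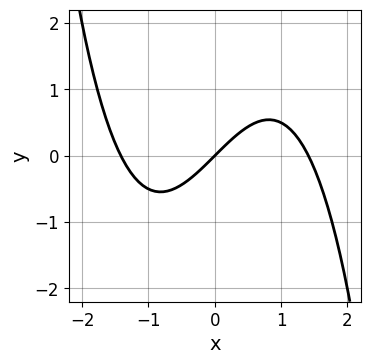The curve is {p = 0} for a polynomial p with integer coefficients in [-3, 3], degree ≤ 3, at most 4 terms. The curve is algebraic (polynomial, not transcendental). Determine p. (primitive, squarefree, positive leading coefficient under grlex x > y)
x^3 - 2*x + 2*y

Degree: no degree-2 curve has this shape, so deg p = 3.
From the visible intercepts: it crosses the y-axis at the gridline y = 0; it crosses the x-axis at the gridline x = 0.
The integer polynomial consistent with all of this is the stated p.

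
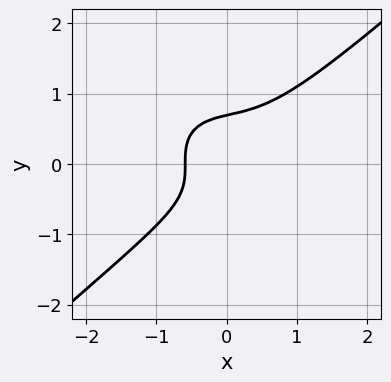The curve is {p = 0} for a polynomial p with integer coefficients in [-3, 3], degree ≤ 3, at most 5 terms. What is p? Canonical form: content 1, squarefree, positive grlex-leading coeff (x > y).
(a) deg p = 3. The shape is more complex than any degree-2 curve.
(b) Solving for integer coefficients yields p as stated.

2*x^3 - 3*y^3 + x + 1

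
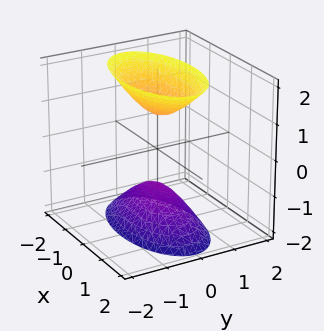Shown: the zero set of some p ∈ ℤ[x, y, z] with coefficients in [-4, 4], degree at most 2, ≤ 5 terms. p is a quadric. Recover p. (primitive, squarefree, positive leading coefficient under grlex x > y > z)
x^2 + 3*y^2 - z^2 + 1

(a) The picture has 2 separate pieces. They look like related sheets of one shape, so recover p as a whole.
(b) deg p = 2. Two separate bowl-shaped sheets opening away from each other; a quadric.
(c) Symmetries: the x ↦ −x reflection is a symmetry, so x appears only in even powers; the y ↦ −y reflection is a symmetry, so y appears only in even powers; it's symmetric under z → −z, forcing even powers of z.
(d) From the axis intercepts and sections: among the integer gridlines, it crosses the z-axis at z ∈ {-1, 1}; the surface avoids every integer x-axis point in the box.
(e) Assembling these constraints gives the stated polynomial.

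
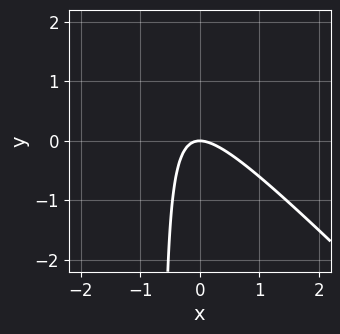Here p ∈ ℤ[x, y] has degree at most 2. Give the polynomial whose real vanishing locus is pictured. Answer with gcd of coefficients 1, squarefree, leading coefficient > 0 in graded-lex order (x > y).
3*x^2 + 3*x*y + 2*y

(a) deg p = 2.
(b) Reading off the gridlines: one y-axis crossing is at y = 0; one x-axis crossing is at x = 0.
(c) Solving for integer coefficients yields p as stated.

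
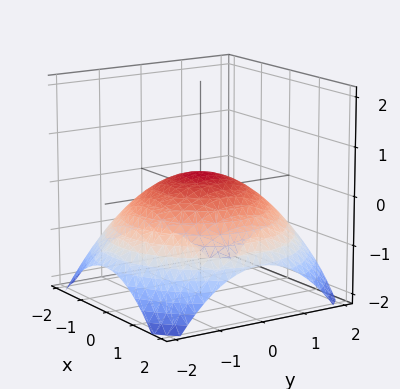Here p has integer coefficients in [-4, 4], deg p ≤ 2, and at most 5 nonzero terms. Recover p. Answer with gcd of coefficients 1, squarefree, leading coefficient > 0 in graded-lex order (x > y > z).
(a) Degree: the shape is more complex than any degree-1 surface, so deg p = 2.
(b) Symmetry: the z-axis is an axis of rotation, so x and y enter only as x² + y².
(c) From the axis intercepts and sections: a circular section at z = 0 has radius exactly 1; among the integer gridlines, it crosses the y-axis at y ∈ {-1, 1}.
(d) Fitting integer coefficients to these (and the overall shape) gives p. Check: (-1, 0, 0) on the x-axis lies on the surface, and p(-1, 0, 0) = 0. ✓

x^2 + y^2 + 3*z - 1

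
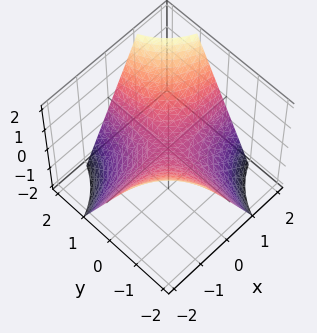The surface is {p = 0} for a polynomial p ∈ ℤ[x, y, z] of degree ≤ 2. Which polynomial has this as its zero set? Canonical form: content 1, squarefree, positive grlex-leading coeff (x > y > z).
(a) Degree: a hyperbolic paraboloid; a quadric, so deg p = 2.
(b) Observable constraints: the visible y-axis segment lies entirely on the surface; the visible x-axis segment lies entirely on the surface; one z-axis crossing is at z = 0.
(c) Assembling these constraints gives the stated polynomial.

x*y - z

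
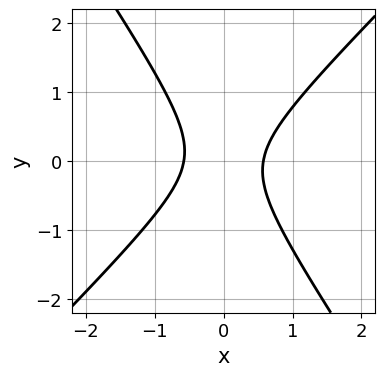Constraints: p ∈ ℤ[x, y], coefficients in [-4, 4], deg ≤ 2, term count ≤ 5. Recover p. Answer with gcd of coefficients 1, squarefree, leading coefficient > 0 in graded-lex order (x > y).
First, degree: a generic line meets the curve in up to 2 points, so deg p = 2.
Next, checking where it meets the axes: the curve avoids every integer y-axis point in the box.
Finally, fitting integer coefficients to these (and the overall shape) gives p.

3*x^2 - x*y - 2*y^2 - 1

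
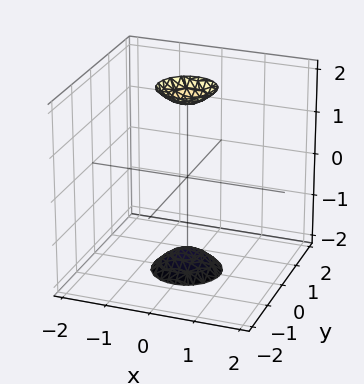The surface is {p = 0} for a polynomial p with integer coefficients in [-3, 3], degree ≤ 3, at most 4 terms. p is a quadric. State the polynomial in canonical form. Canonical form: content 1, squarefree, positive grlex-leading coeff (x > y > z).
3*x^2 + 3*y^2 - z^2 + 3

First, I count 2 distinct pieces.
Then, deg p = 2.
Then, symmetries: mirror symmetry z ↦ −z ⇒ only even powers of z; the surface is invariant under rotation about z: p = q(x² + y², z).
Next, from the axis intercepts and sections: it misses every integer gridline on the x-axis; a circular section at z = 2 has radius between 0 and 1; it misses every integer gridline on the y-axis.
Finally, these observations pin down the coefficients.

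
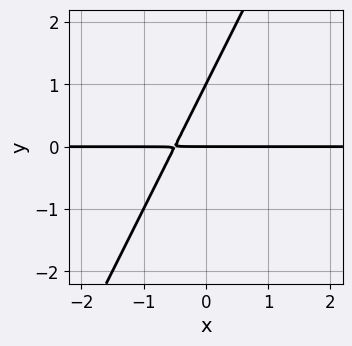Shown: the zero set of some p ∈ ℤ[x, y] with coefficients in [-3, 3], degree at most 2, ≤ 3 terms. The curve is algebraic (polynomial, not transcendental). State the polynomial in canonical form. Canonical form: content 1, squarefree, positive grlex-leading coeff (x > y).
1. The degree is 2 — no degree-1 curve has this shape.
2. Checking where it meets the axes: every point of the x-axis in the box is on the curve; among the integer gridlines, it crosses the y-axis at y ∈ {0, 1}.
3. Fitting integer coefficients to these (and the overall shape) gives p.

2*x*y - y^2 + y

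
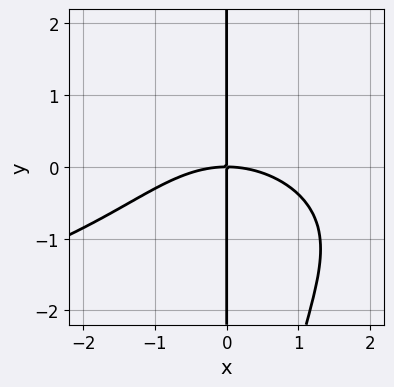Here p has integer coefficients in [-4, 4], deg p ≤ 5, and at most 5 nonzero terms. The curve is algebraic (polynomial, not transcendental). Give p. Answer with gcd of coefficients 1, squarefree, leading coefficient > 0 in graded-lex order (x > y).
x^2*y^2 + x^3 + 3*x*y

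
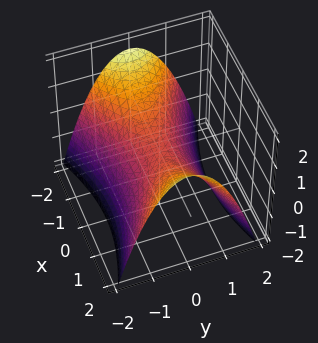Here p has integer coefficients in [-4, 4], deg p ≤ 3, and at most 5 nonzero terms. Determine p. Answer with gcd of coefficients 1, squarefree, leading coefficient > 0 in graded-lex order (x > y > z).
(a) The degree is 2 — a hyperbolic paraboloid; a quadric.
(b) Symmetries: the y ↦ −y reflection is a symmetry, so y appears only in even powers; it's symmetric under x → −x, forcing even powers of x.
(c) Against the integer gridlines: it meets the y-axis at y = 0 (among the integer gridlines); it meets the z-axis at z = 0 (among the integer gridlines); it crosses the x-axis at the gridline x = 0.
(d) Assembling these constraints gives the stated polynomial.

x^2 - 3*y^2 - 3*z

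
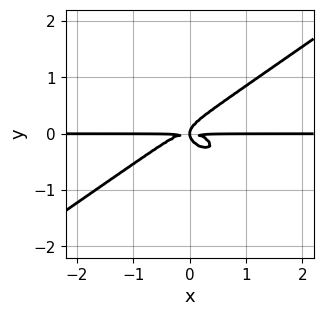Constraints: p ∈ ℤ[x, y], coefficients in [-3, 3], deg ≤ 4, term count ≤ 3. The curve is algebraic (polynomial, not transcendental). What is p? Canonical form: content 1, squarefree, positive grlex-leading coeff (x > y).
First, deg p = 4.
Next, against the integer gridlines: the visible x-axis segment lies entirely on the curve.
Finally, fitting integer coefficients to these (and the overall shape) gives p.

x^3*y - 3*y^4 + x*y^2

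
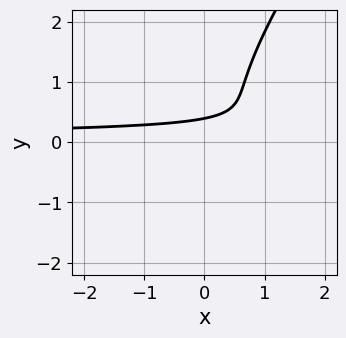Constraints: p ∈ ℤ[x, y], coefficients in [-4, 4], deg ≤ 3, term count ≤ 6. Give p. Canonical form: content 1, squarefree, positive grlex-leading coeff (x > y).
3*x*y^2 - 2*y^3 + 2*y^2 - 3*y + 1

1. Degree: a generic line meets the curve in up to 3 points, so deg p = 3.
2. Observable constraints: it misses every integer gridline on the x-axis.
3. The integer polynomial consistent with all of this is the stated p.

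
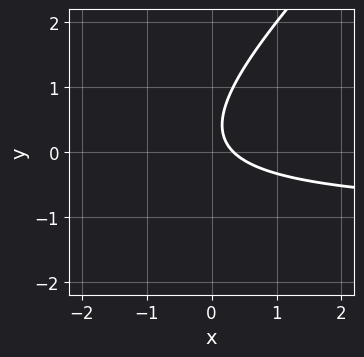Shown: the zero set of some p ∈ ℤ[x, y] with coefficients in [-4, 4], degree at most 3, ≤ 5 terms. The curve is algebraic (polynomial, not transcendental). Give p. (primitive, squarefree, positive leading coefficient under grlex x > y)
3*x*y - 3*y^2 + 3*x + 2*y - 1

First, degree: no degree-1 curve has this shape, so deg p = 2.
Then, reading off the gridlines: no y-intercept at any integer in the box.
Finally, fitting integer coefficients to these (and the overall shape) gives p.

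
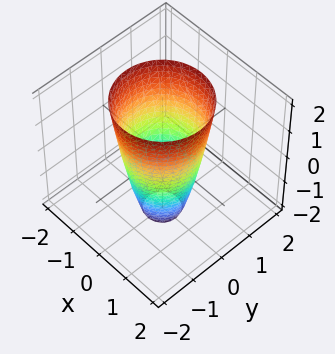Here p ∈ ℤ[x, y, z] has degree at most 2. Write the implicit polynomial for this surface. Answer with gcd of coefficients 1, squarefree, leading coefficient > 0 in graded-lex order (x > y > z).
1. The degree is 2 — the shape is more complex than any degree-1 surface.
2. Symmetry: every cross-section ⟂ z is a circle, so x, y appear only via x² + y².
3. Against the integer gridlines: the surface avoids every integer z-axis point in the box; among the integer gridlines, it crosses the x-axis at x ∈ {-1, 1}; a circular section at z = -1 has radius between 0 and 1; among the integer gridlines, it crosses the y-axis at y ∈ {-1, 1}.
4. These observations pin down the coefficients.

3*x^2 + 3*y^2 - z - 3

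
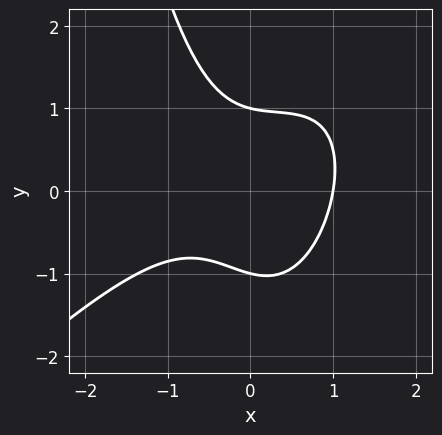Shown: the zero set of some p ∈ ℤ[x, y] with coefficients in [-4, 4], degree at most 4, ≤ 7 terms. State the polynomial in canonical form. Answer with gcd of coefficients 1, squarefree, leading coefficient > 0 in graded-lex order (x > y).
First, the degree is 3 — no degree-2 curve has this shape.
Next, reading off the gridlines: it crosses the x-axis at the gridline x = 1; the y-axis gridline crossings are at y ∈ {-1, 1}.
Finally, the integer polynomial consistent with all of this is the stated p.

2*x^3 - 2*x^2*y + x*y + 2*y^2 - 2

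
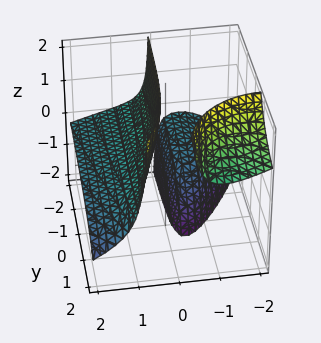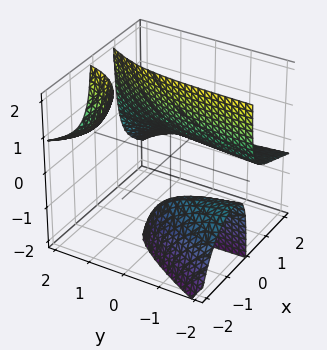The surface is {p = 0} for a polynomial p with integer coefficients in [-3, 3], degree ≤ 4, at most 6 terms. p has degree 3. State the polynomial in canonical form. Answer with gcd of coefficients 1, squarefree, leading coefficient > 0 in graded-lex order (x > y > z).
First, I count 3 distinct pieces. They look like related sheets of one shape, so recover p as a whole.
Next, the degree is 3 — a generic line meets the surface in up to 3 points.
Next, against the integer gridlines: it crosses the x-axis at the gridline x = 1; it misses every integer gridline on the y-axis; no z-intercept at any integer in the box.
Finally, solving for integer coefficients yields p as stated.

x^3 + 2*x^2*z - 2*x*y*z + 3*x*z - 1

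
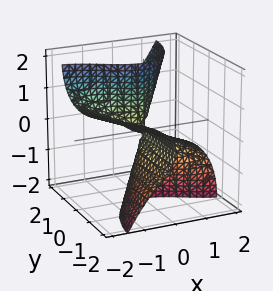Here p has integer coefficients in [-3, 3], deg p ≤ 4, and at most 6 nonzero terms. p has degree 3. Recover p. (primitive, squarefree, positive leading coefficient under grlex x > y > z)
1. The degree is 3 — no degree-2 surface has this shape.
2. From the axis intercepts and sections: the visible z-axis segment lies entirely on the surface; it crosses the x-axis at the gridline x = 0.
3. These observations pin down the coefficients.

x^3 + 2*x^2*z + x*y^2 - 2*y*z^2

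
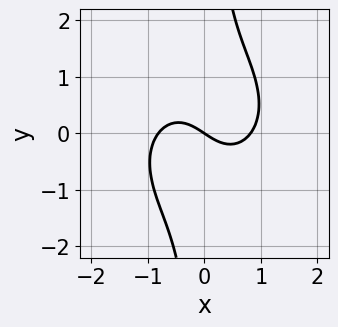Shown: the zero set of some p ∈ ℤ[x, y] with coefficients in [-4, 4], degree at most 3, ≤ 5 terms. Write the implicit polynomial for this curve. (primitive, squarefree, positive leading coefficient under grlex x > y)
3*x^3 + 3*x*y^2 - 2*x - 3*y

1. Degree: a generic line meets the curve in up to 3 points, so deg p = 3.
2. Against the integer gridlines: one x-axis crossing is at x = 0; one y-axis crossing is at y = 0.
3. Together with the visible shape, these determine p as stated.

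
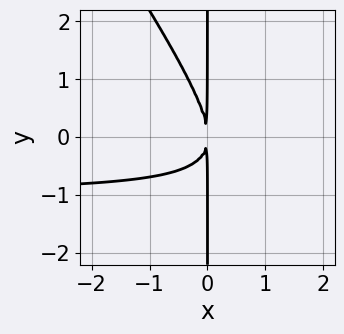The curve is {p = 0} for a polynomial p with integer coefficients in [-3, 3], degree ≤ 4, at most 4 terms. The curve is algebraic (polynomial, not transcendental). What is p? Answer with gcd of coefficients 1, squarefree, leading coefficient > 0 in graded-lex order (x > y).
3*x^2*y + 2*x*y^2 + 3*x^2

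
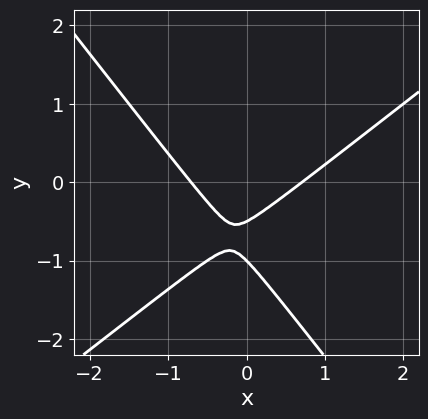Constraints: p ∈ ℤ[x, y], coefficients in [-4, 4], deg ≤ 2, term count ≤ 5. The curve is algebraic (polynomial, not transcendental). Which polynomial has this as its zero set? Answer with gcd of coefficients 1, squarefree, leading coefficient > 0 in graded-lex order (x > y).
2*x^2 - x*y - 2*y^2 - 3*y - 1

First, the degree is 2 — a generic line meets the curve in up to 2 points.
Then, reading off the gridlines: it crosses the y-axis at the gridline y = -1.
Finally, together with the visible shape, these determine p as stated.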